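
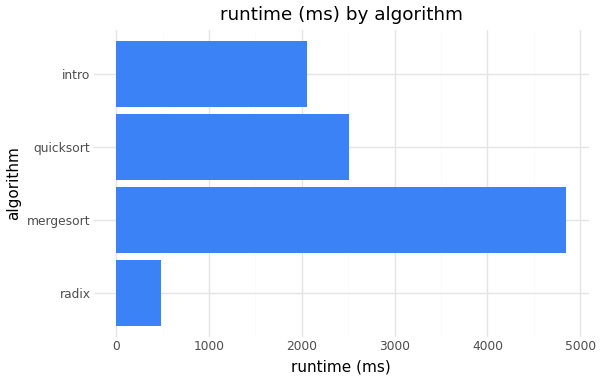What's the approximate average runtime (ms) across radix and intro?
(500 + 2000) / 2 ≈ 1250.

≈ 1250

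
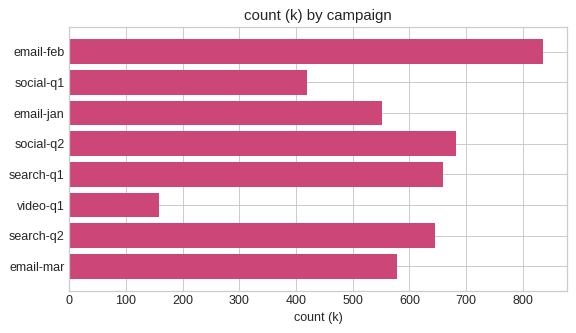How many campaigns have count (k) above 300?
7

Above 300: email-feb, social-q1, email-jan, social-q2, search-q1, search-q2, email-mar.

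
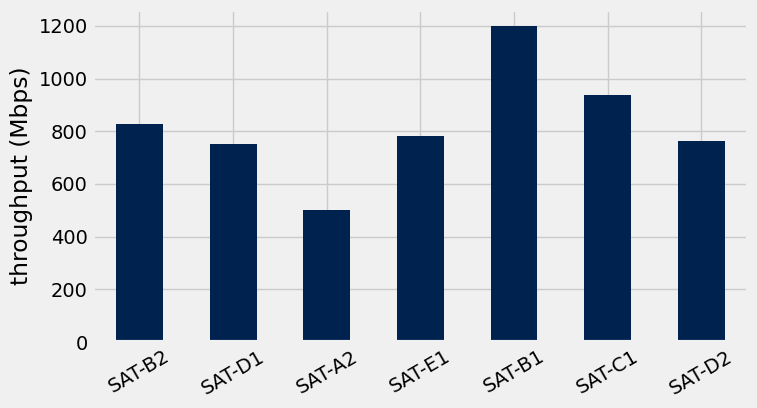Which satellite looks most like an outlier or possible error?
SAT-B1 ≈ 1200; the rest sit between ≈ 500 and ≈ 900.

SAT-B1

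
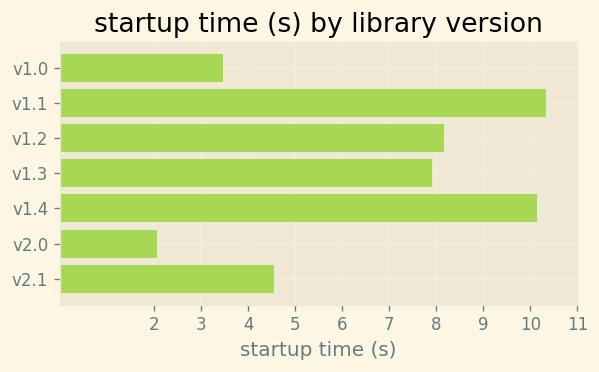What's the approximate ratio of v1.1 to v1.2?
v1.1 ≈ 10, v1.2 ≈ 8; 10/8 ≈ 1.25.

≈ 1.25×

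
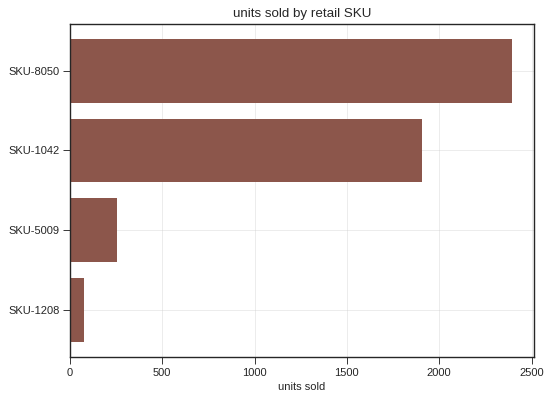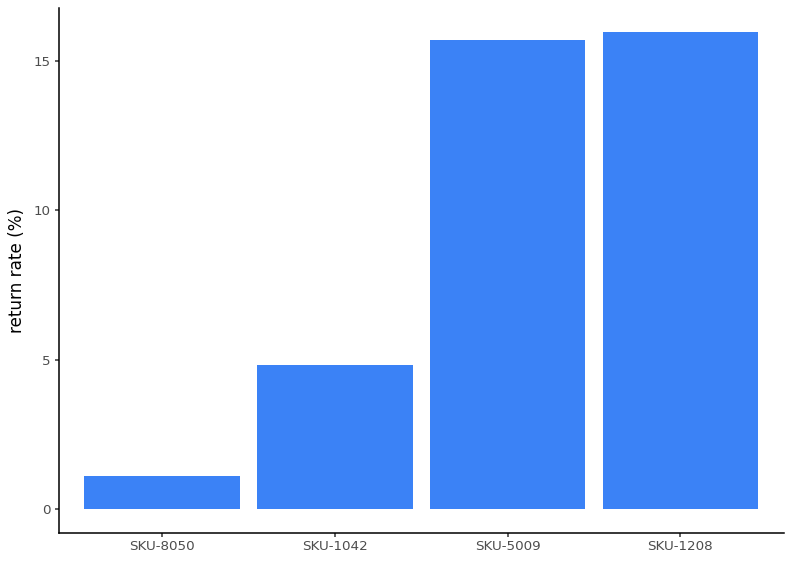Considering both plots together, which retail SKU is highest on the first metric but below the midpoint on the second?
SKU-8050

Chart 2 median return rate (%) ≈ 10; below-median retail SKUs: SKU-8050, SKU-1042. Among those, SKU-8050 has the highest units sold (≈ 2500).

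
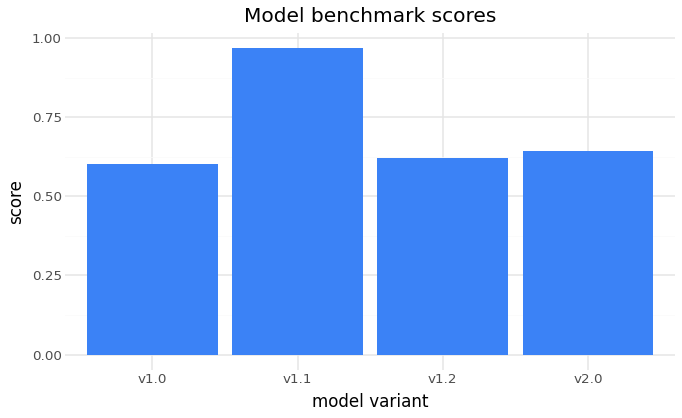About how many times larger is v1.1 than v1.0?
v1.1 ≈ 1.0, v1.0 ≈ 0.6; 1.0/0.6 ≈ 1.67.

≈ 1.67×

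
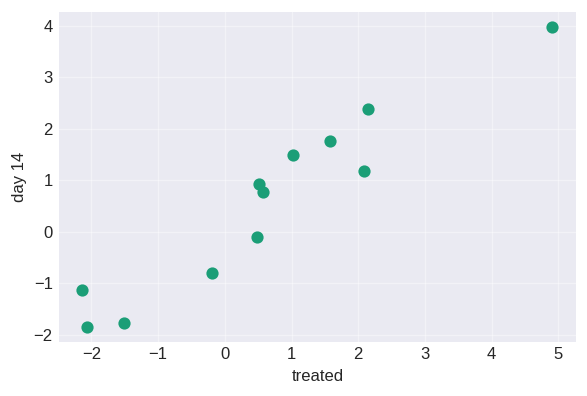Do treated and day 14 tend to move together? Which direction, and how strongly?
Points are positively correlated; strong (|r| ≈ 1.0).

positive, strong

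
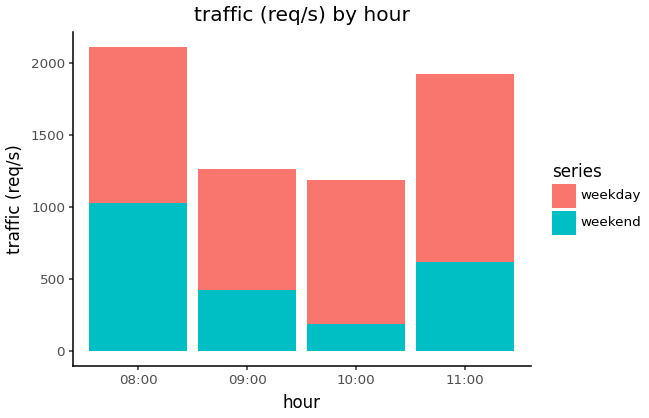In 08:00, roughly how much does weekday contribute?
weekday top ≈ 2200, bottom ≈ 1000; segment ≈ 1200.

≈ 1200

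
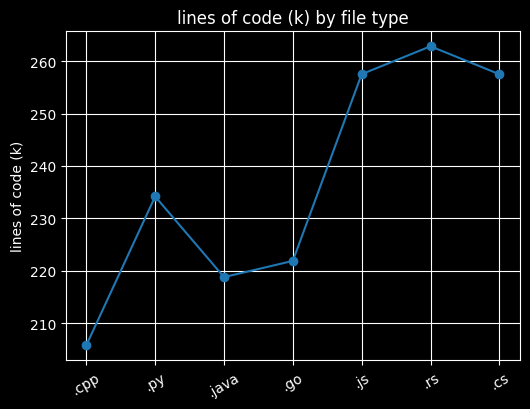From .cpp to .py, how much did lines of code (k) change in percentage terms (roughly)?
.cpp ≈ 205, .py ≈ 235; (235 − 205) / 205 ≈ +14.6%.

≈ +14.6%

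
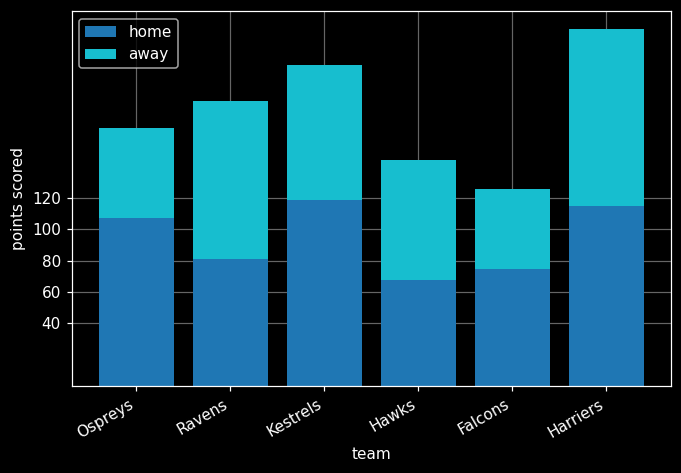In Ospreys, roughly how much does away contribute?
≈ 60

away top ≈ 160, bottom ≈ 100; segment ≈ 60.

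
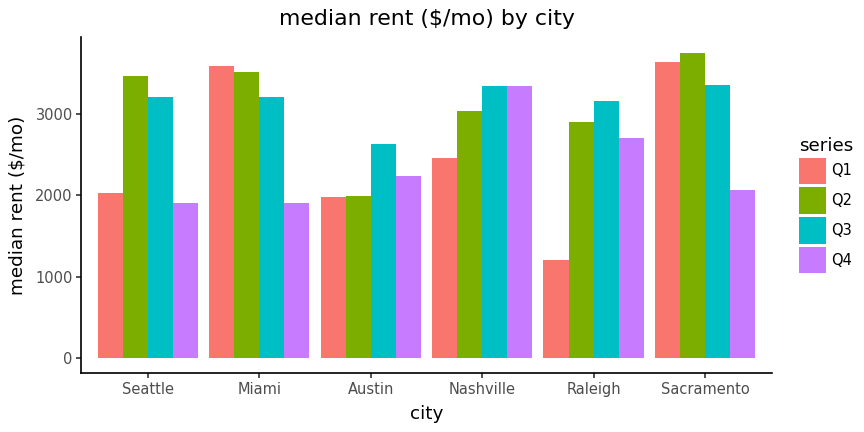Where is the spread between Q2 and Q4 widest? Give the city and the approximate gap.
Sacramento: Q2 ≈ 4000, Q4 ≈ 2000 → gap ≈ 2000. Next-largest (Miami) is only ≈ 1500.

Sacramento, ≈ 2000 $/mo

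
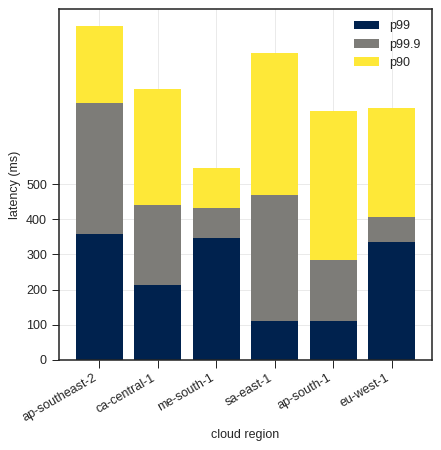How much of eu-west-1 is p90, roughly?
≈ 300

p90 top ≈ 700, bottom ≈ 400; segment ≈ 300.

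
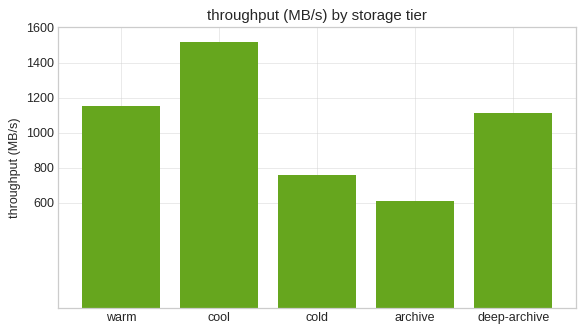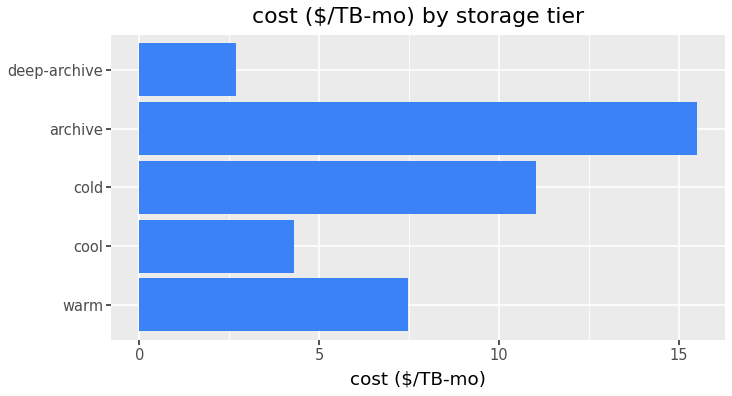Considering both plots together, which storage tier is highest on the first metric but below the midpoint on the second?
Chart 2 median cost ($/TB-mo) ≈ 8; below-median storage tiers: cool, deep-archive. Among those, cool has the highest throughput (MB/s) (≈ 1600).

cool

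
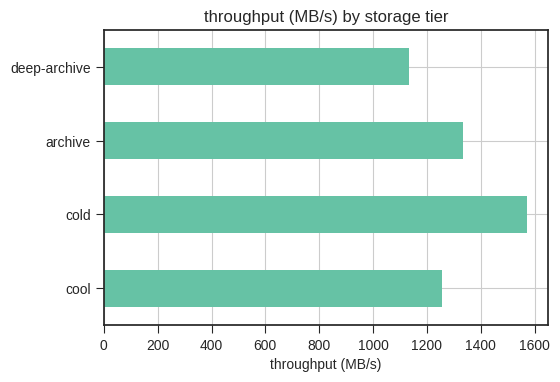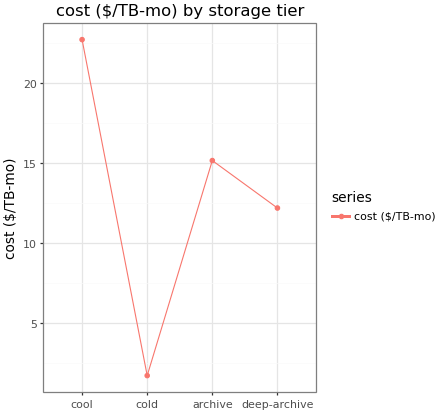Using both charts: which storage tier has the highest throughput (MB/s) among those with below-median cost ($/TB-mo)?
Chart 2 median cost ($/TB-mo) ≈ 15; below-median storage tiers: cold, deep-archive. Among those, cold has the highest throughput (MB/s) (≈ 1600).

cold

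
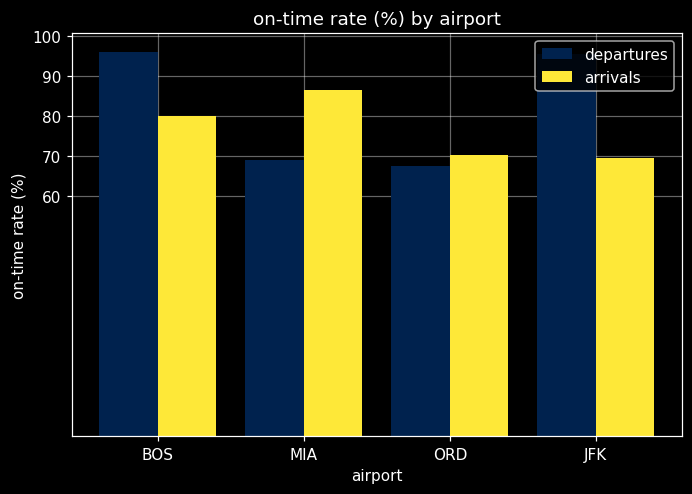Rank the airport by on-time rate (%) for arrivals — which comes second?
Top 3 for arrivals: MIA ≈ 90, BOS ≈ 80, ORD ≈ 70.

BOS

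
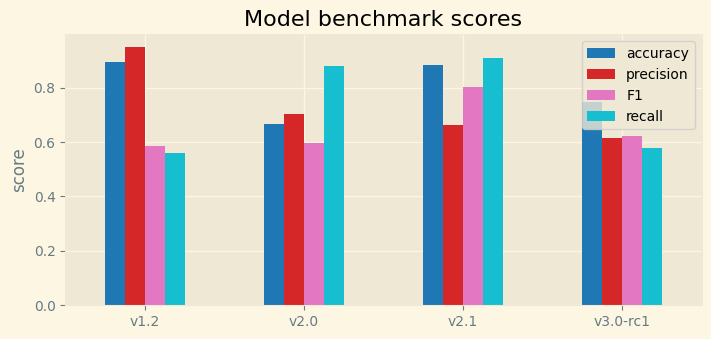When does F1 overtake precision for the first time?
v2.0: F1 ≈ 0.6 vs precision ≈ 0.7 (not yet); v2.1: F1 ≈ 0.8 vs precision ≈ 0.7 (first crossover).

v2.1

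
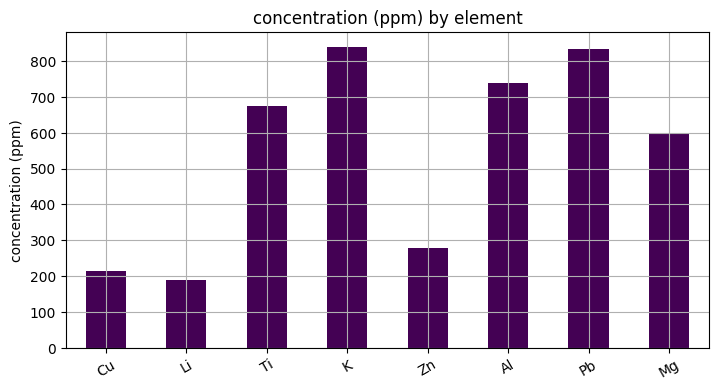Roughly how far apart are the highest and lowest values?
≈ 600

Max K ≈ 800, min Li ≈ 200; range ≈ 600.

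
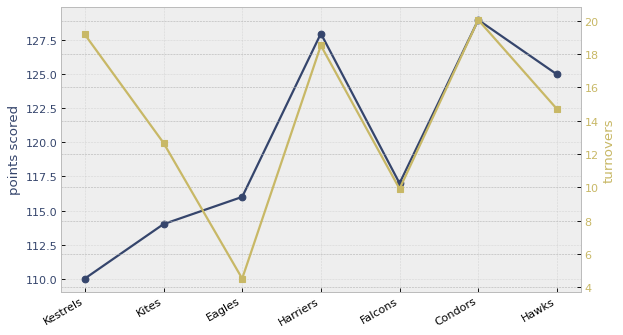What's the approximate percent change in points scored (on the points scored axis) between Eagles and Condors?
Eagles ≈ 116, Condors ≈ 128; (128 − 116) / 116 ≈ +10.3%.

≈ +10.3%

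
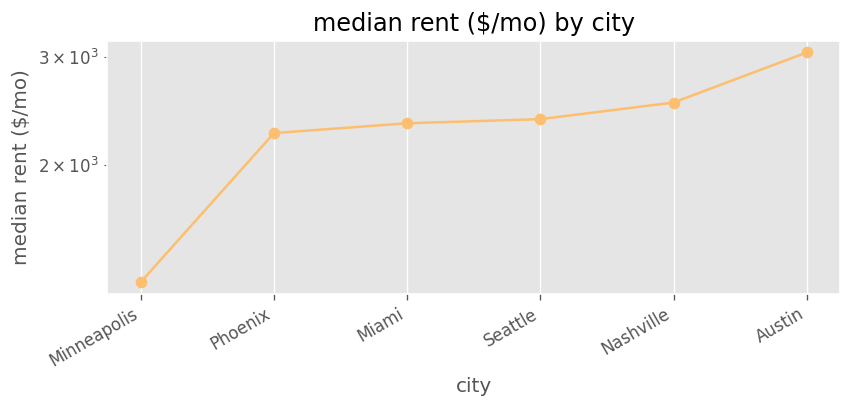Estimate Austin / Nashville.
≈ 1.15×

Austin ≈ 3000, Nashville ≈ 2600; 3000/2600 ≈ 1.15.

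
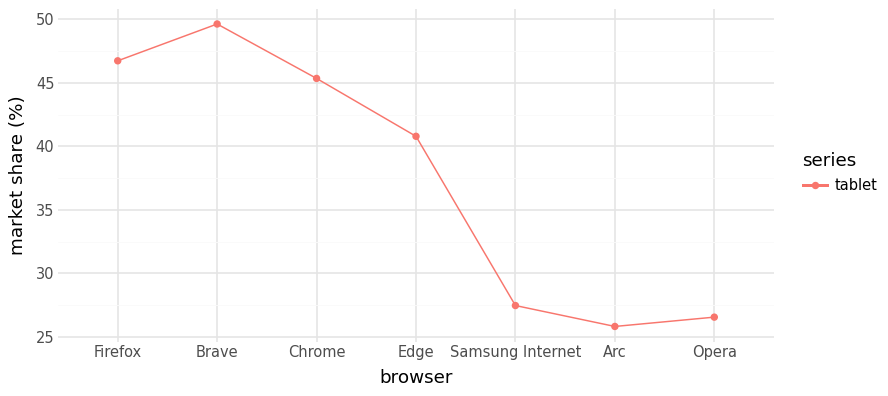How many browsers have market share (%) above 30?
4

Above 30: Firefox, Brave, Chrome, Edge.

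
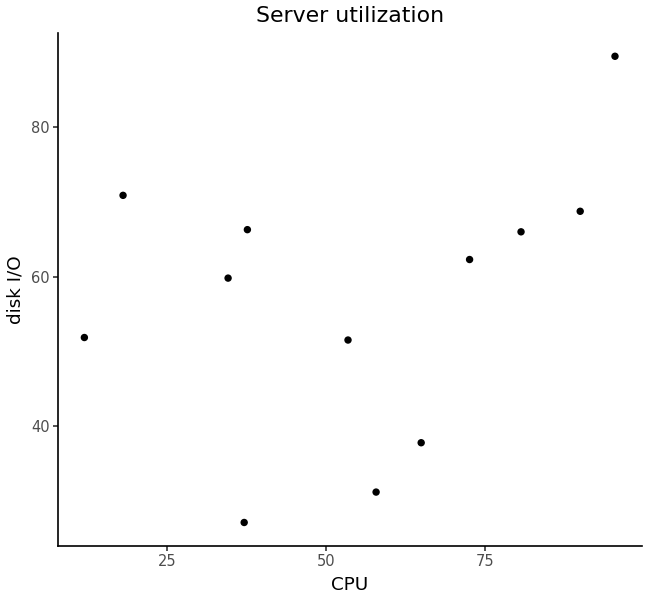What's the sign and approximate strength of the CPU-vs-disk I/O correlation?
positive, weak

Points are positively correlated; weak (|r| ≈ 0.3).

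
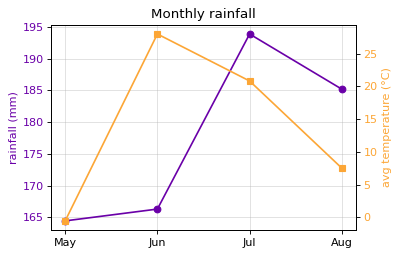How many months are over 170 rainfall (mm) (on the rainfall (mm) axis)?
2

Above 170: Jul, Aug.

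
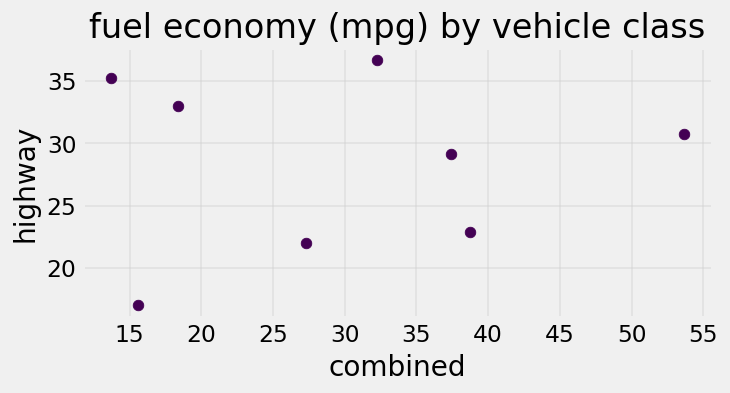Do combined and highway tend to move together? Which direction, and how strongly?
Points are roughly uncorrelated; weak (|r| ≈ 0.1).

no clear correlation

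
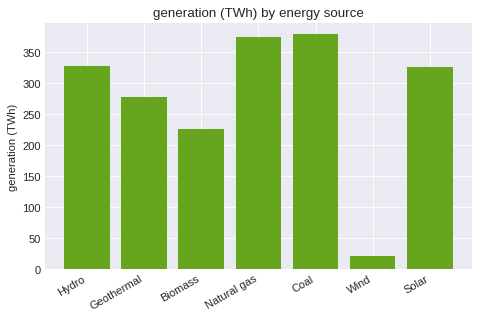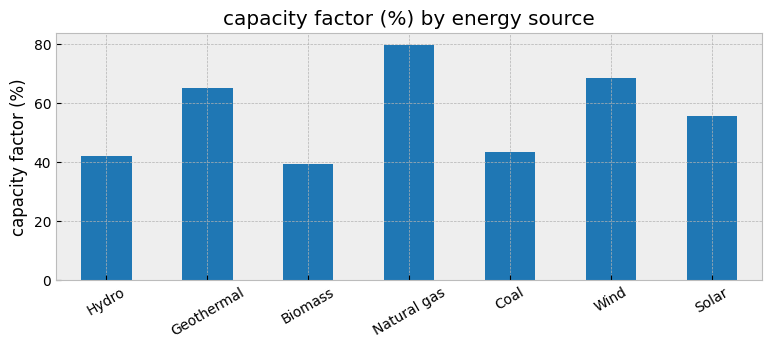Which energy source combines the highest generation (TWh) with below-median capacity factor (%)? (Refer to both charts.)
Coal

Chart 2 median capacity factor (%) ≈ 60; below-median energy sources: Hydro, Biomass, Coal. Among those, Coal has the highest generation (TWh) (≈ 400).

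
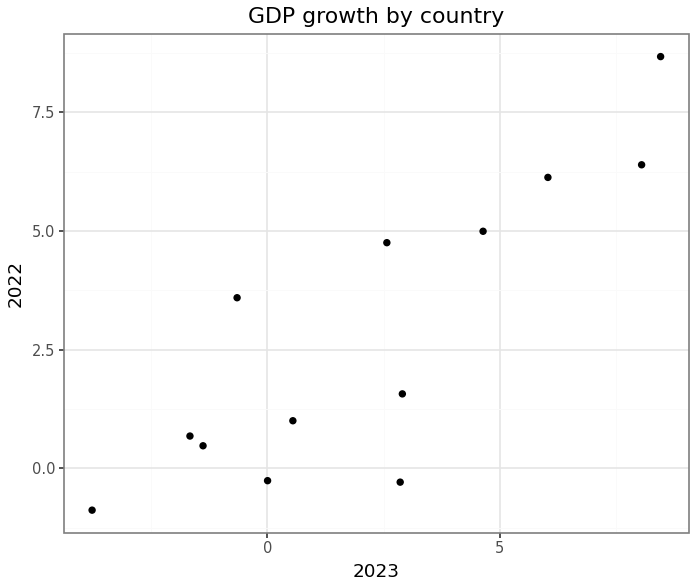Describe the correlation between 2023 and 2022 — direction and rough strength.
positive, strong

Points are positively correlated; strong (|r| ≈ 0.8).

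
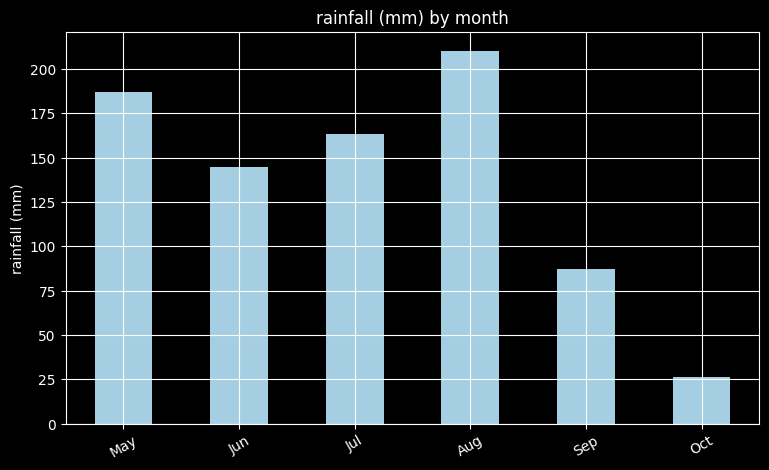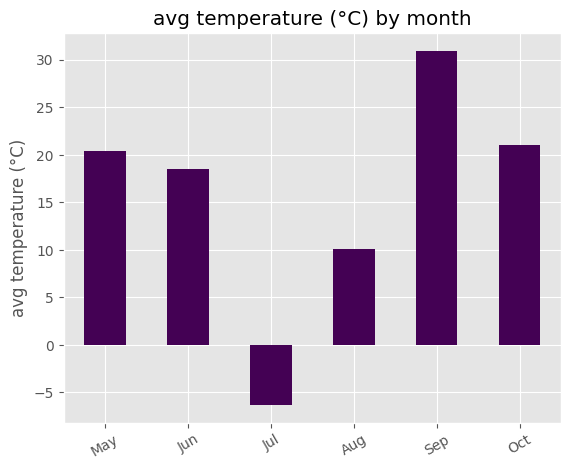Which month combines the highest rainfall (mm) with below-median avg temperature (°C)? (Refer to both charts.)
Chart 2 median avg temperature (°C) ≈ 20; below-median months: Jun, Jul, Aug. Among those, Aug has the highest rainfall (mm) (≈ 220).

Aug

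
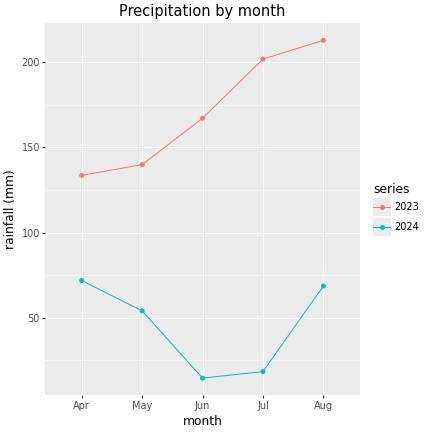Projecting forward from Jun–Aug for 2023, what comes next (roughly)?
≈ 250

Last three: 160, 200, 220 → slope ≈ 30/step → next ≈ 250.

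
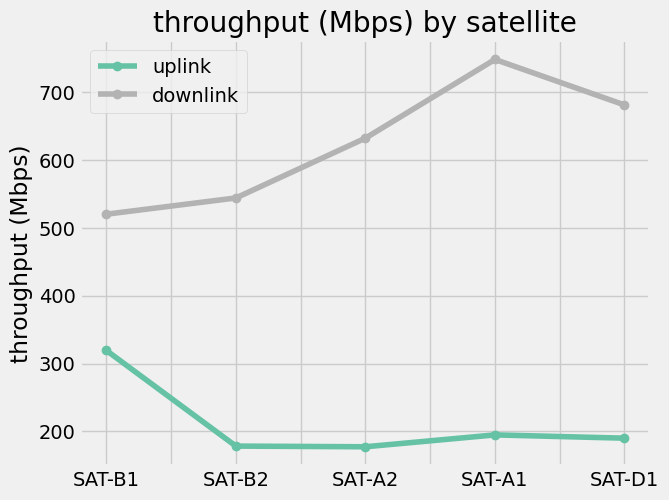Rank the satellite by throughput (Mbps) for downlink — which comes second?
Top 3 for downlink: SAT-A1 ≈ 750, SAT-D1 ≈ 700, SAT-A2 ≈ 650.

SAT-D1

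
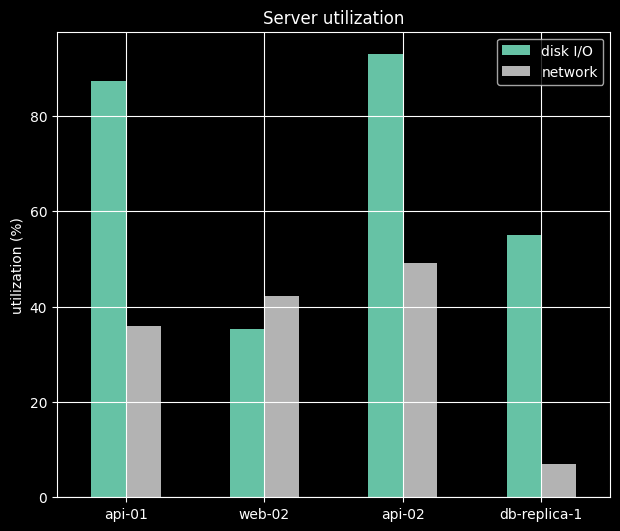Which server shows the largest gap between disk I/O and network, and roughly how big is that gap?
api-01: disk I/O ≈ 90, network ≈ 40 → gap ≈ 50. Next-largest (db-replica-1) is only ≈ 40.

api-01, ≈ 50 %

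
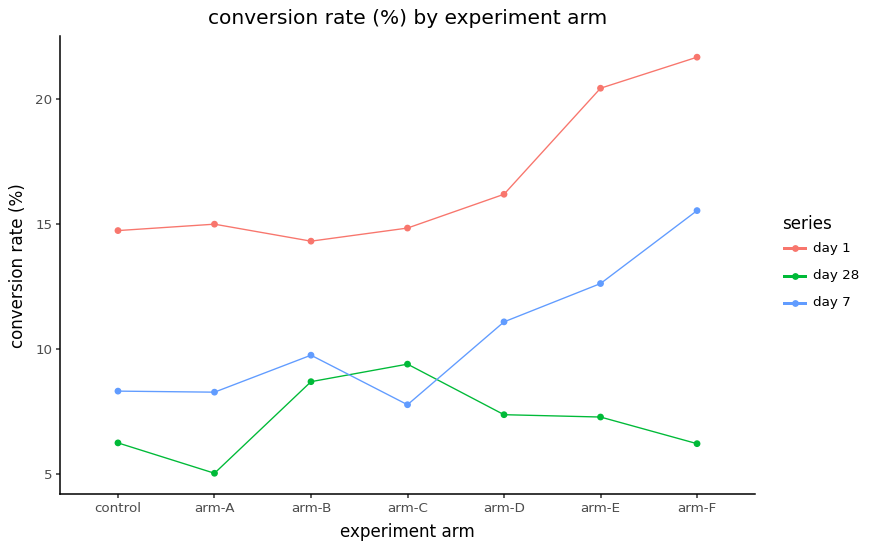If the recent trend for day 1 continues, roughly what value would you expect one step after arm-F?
Last three: 16, 20, 22 → slope ≈ 3/step → next ≈ 25.

≈ 25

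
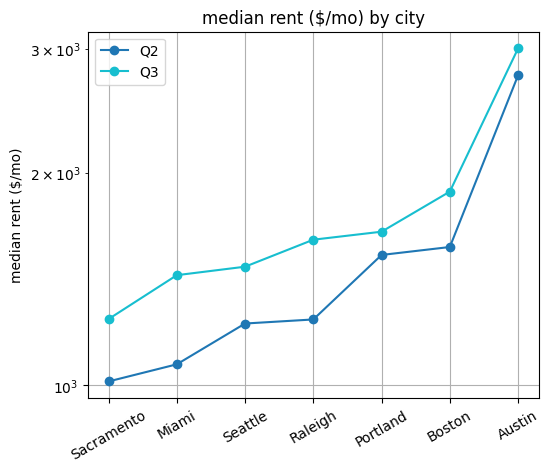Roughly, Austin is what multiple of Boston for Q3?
≈ 1.67×

Austin ≈ 3000, Boston ≈ 1800; 3000/1800 ≈ 1.67.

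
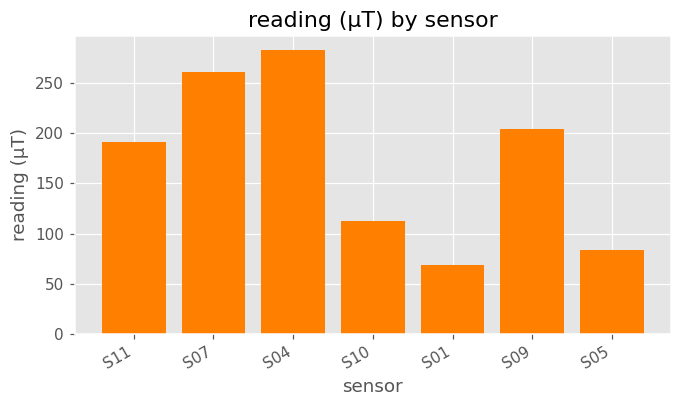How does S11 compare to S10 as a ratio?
≈ 1.6×

S11 ≈ 200, S10 ≈ 125; 200/125 ≈ 1.6.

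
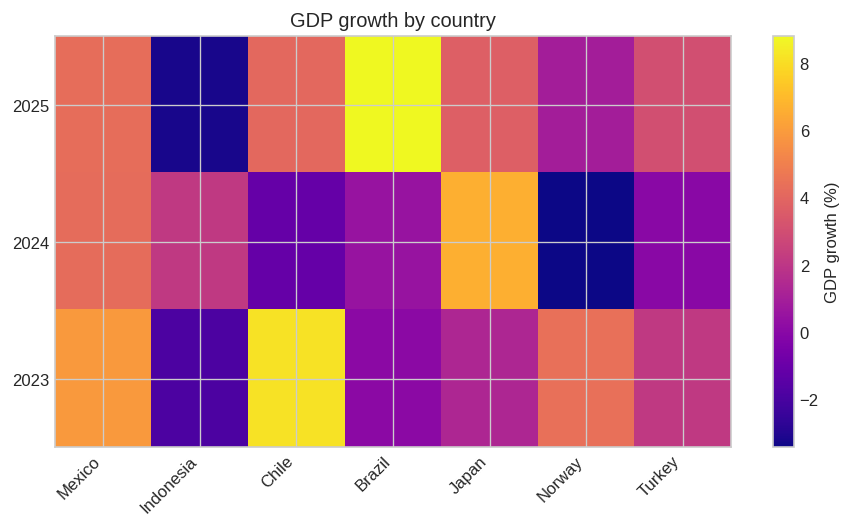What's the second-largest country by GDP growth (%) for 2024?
Mexico

Top 3 for 2024: Japan ≈ 6, Mexico ≈ 4, Indonesia ≈ 2.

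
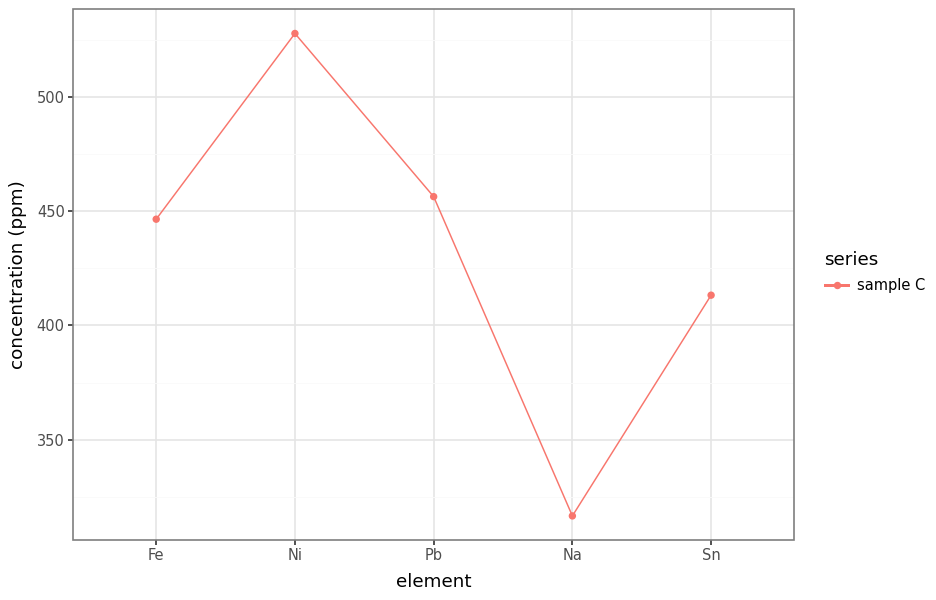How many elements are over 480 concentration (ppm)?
Above 480: Ni.

1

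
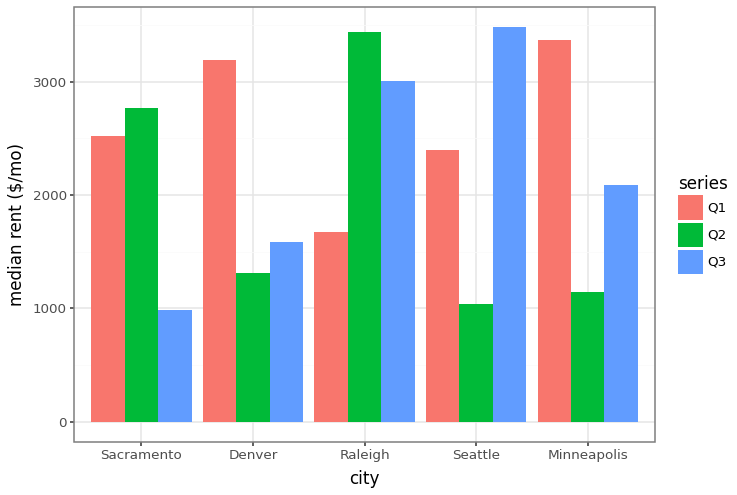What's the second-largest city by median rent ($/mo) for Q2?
Sacramento

Top 3 for Q2: Raleigh ≈ 3500, Sacramento ≈ 3000, Denver ≈ 1500.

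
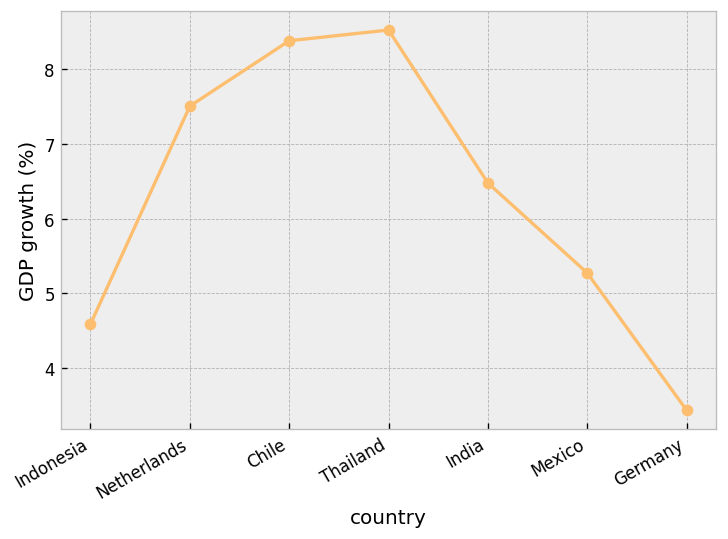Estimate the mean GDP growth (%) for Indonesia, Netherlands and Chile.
≈ 6.83

(4.5 + 7.5 + 8.5) / 3 ≈ 6.83.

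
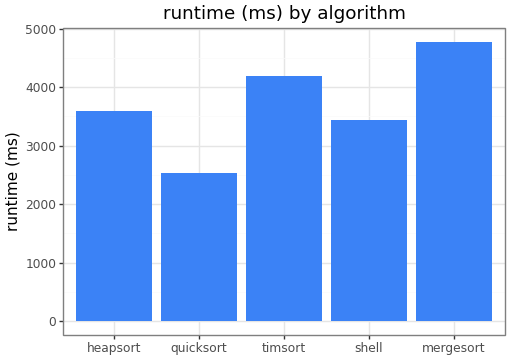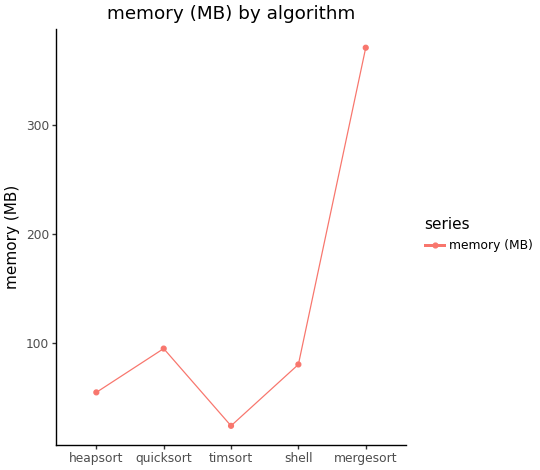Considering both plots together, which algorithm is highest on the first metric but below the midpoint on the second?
timsort

Chart 2 median memory (MB) ≈ 100; below-median algorithms: heapsort, timsort. Among those, timsort has the highest runtime (ms) (≈ 4000).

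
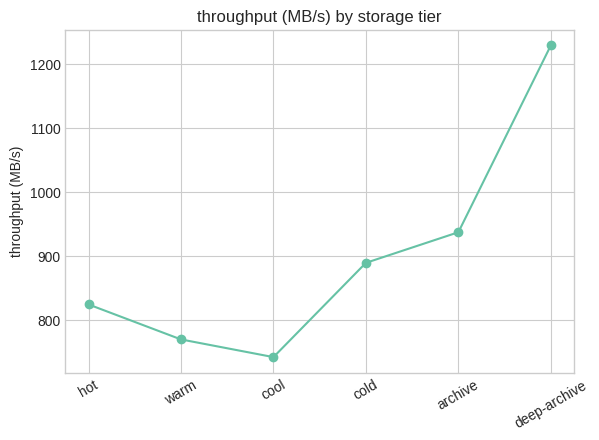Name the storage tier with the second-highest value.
archive

Top 3: deep-archive ≈ 1250, archive ≈ 950, cold ≈ 900.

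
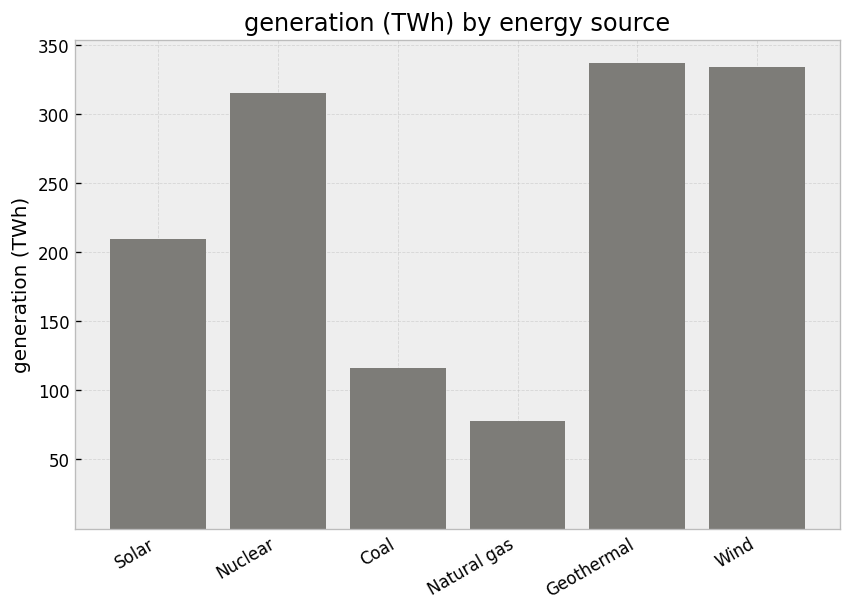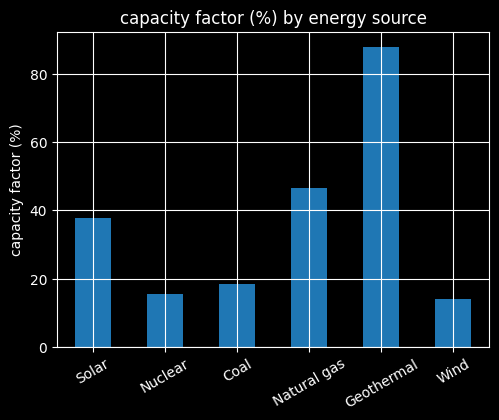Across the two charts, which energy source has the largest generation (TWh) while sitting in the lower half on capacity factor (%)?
Wind

Chart 2 median capacity factor (%) ≈ 30; below-median energy sources: Nuclear, Coal, Wind. Among those, Wind has the highest generation (TWh) (≈ 350).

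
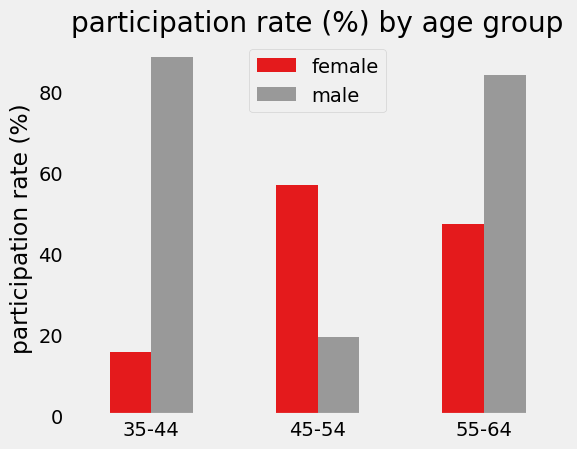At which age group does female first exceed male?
45-54

35-44: female ≈ 20 vs male ≈ 90 (not yet); 45-54: female ≈ 60 vs male ≈ 20 (first crossover).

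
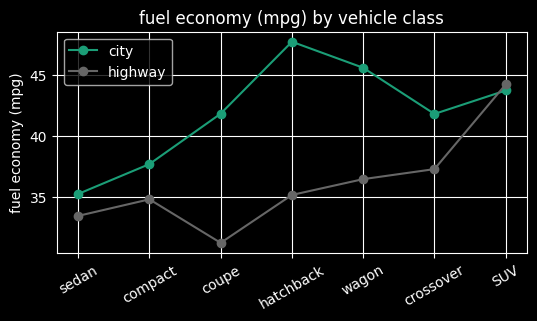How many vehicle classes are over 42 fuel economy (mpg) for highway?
1

Above 42: SUV.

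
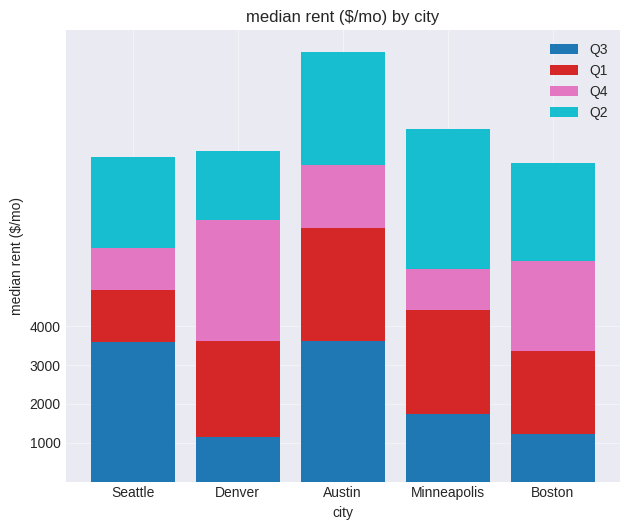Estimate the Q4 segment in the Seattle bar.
Q4 top ≈ 6000, bottom ≈ 5000; segment ≈ 1000.

≈ 1000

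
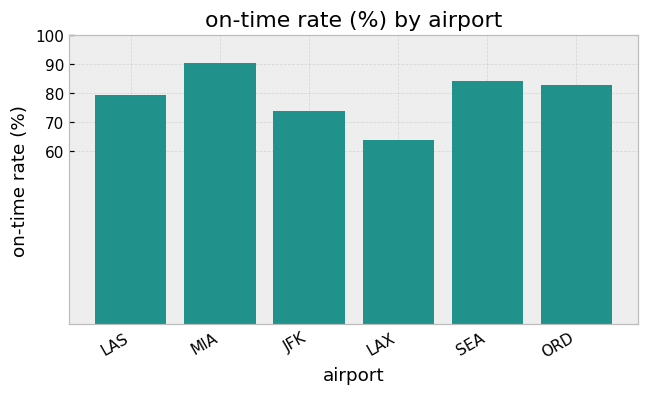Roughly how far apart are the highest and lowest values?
Max MIA ≈ 90, min LAX ≈ 60; range ≈ 30.

≈ 30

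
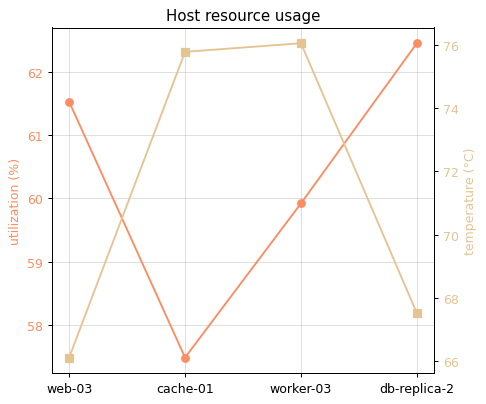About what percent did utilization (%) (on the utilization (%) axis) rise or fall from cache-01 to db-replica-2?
cache-01 ≈ 57.5, db-replica-2 ≈ 62.5; (62.5 − 57.5) / 57.5 ≈ +8.7%.

≈ +8.7%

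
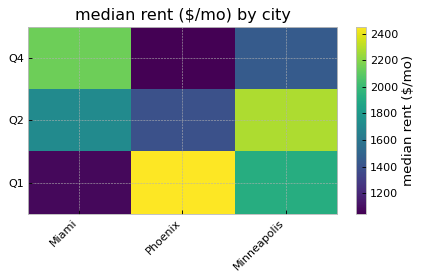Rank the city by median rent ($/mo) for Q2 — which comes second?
Top 3 for Q2: Minneapolis ≈ 2200, Miami ≈ 1800, Phoenix ≈ 1400.

Miami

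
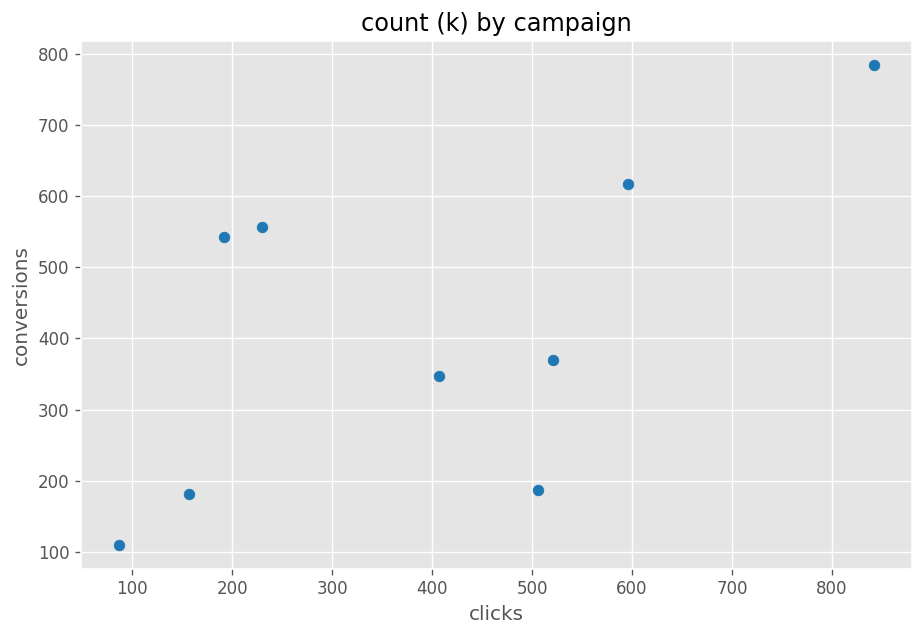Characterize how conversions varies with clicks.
Points are positively correlated; moderate (|r| ≈ 0.6).

positive, moderate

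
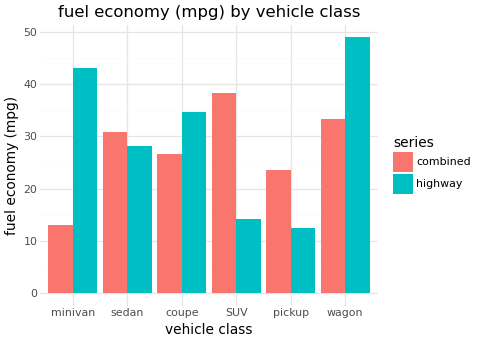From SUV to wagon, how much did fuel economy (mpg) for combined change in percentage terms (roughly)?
≈ -12.5%

SUV ≈ 40, wagon ≈ 35; (35 − 40) / 40 ≈ -12.5%.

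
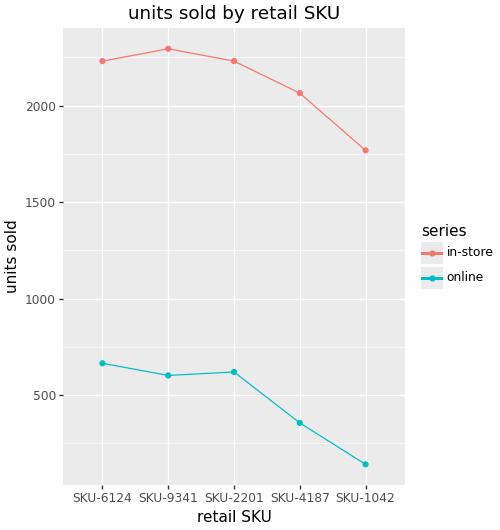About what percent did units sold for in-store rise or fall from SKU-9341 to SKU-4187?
≈ -9.1%

SKU-9341 ≈ 2200, SKU-4187 ≈ 2000; (2000 − 2200) / 2200 ≈ -9.1%.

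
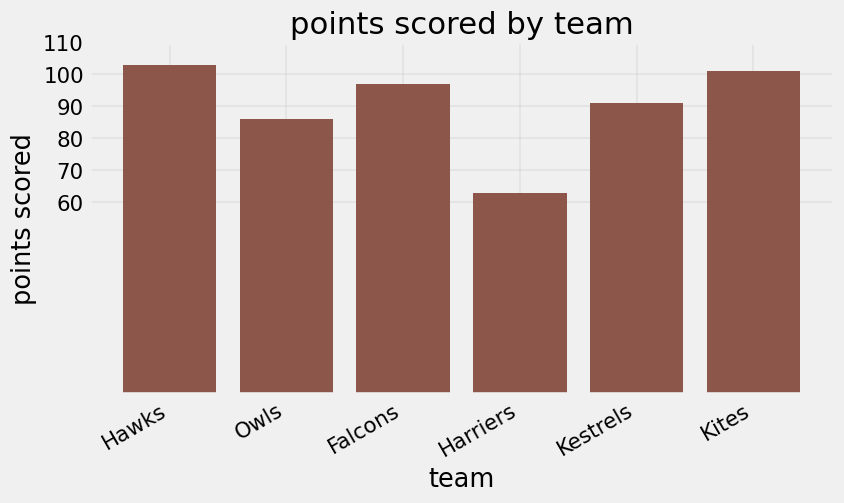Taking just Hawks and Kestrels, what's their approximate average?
≈ 95

(100 + 90) / 2 ≈ 95.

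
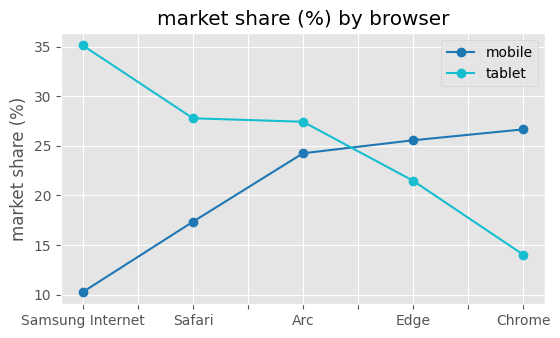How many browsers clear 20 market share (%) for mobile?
3

Above 20: Arc, Edge, Chrome.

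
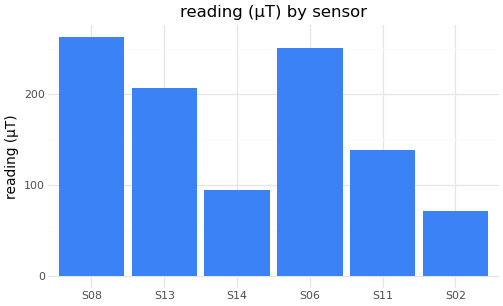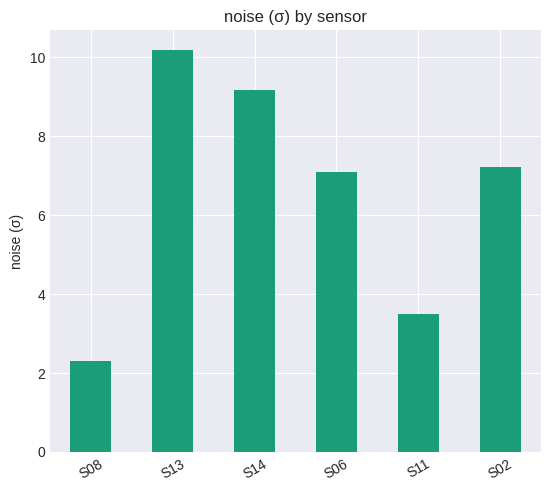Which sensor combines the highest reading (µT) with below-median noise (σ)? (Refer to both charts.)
Chart 2 median noise (σ) ≈ 7; below-median sensors: S08, S06, S11. Among those, S08 has the highest reading (µT) (≈ 275).

S08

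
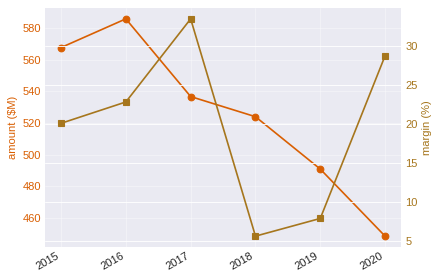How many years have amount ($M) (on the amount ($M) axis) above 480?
5

Above 480: 2015, 2016, 2017, 2018, 2019.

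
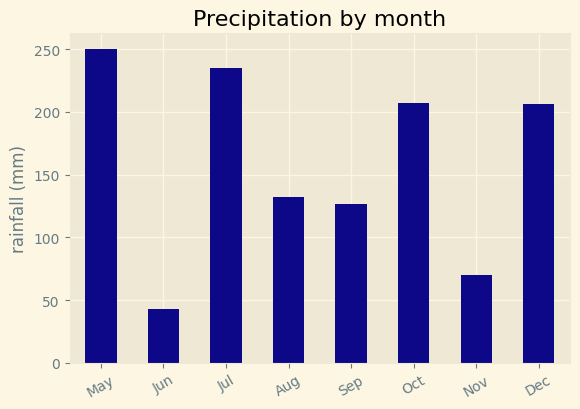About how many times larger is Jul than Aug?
≈ 1.8×

Jul ≈ 225, Aug ≈ 125; 225/125 ≈ 1.8.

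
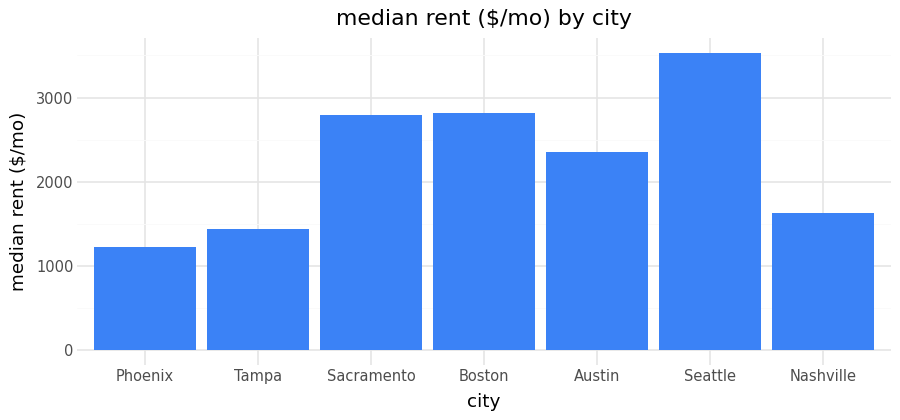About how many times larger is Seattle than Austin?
≈ 1.4×

Seattle ≈ 3500, Austin ≈ 2500; 3500/2500 ≈ 1.4.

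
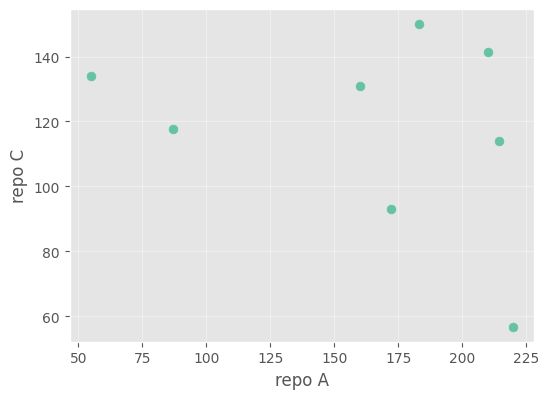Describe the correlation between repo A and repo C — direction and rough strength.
Points are negatively correlated; weak (|r| ≈ 0.3).

negative, weak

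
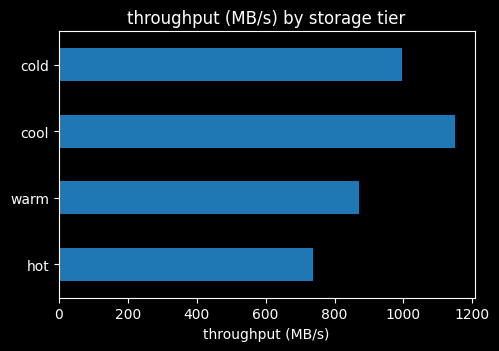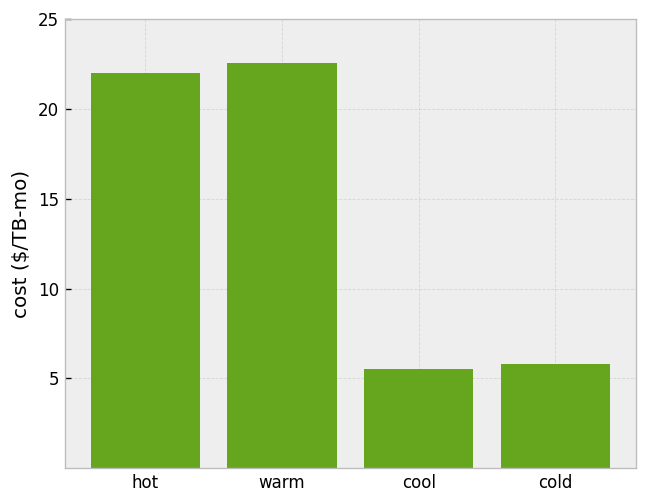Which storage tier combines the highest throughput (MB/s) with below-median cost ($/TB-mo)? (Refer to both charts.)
cool

Chart 2 median cost ($/TB-mo) ≈ 15; below-median storage tiers: cool, cold. Among those, cool has the highest throughput (MB/s) (≈ 1200).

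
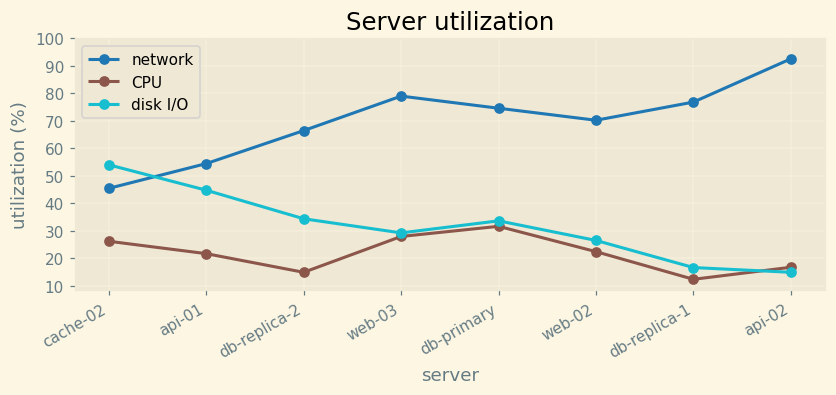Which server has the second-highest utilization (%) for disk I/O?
api-01

Top 3 for disk I/O: cache-02 ≈ 50, api-01 ≈ 40, db-replica-2 ≈ 30.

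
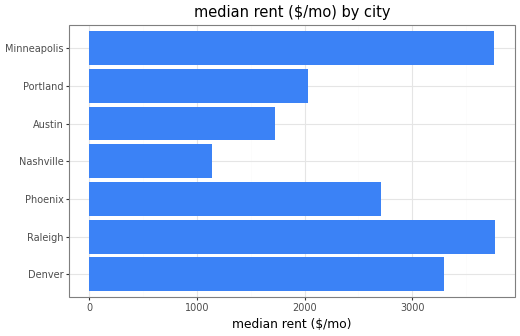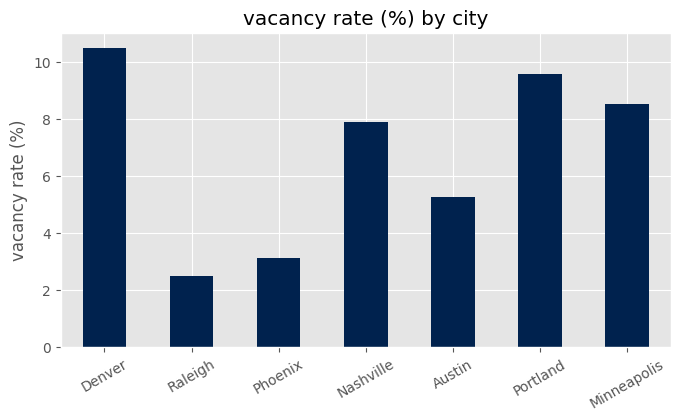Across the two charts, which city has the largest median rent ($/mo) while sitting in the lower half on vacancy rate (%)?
Raleigh

Chart 2 median vacancy rate (%) ≈ 8; below-median cities: Raleigh, Phoenix, Austin. Among those, Raleigh has the highest median rent ($/mo) (≈ 4000).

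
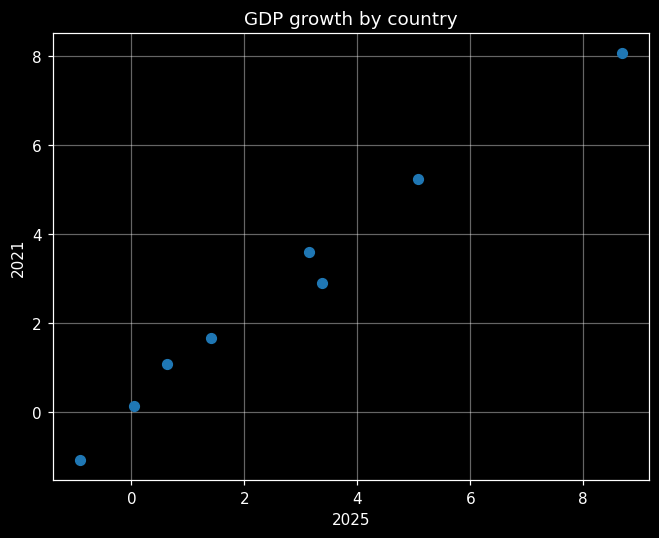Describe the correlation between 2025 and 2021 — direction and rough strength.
positive, strong

Points are positively correlated; strong (|r| ≈ 1.0).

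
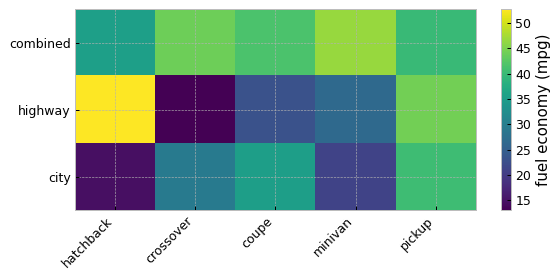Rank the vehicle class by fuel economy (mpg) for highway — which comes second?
pickup

Top 3 for highway: hatchback ≈ 55, pickup ≈ 45, minivan ≈ 25.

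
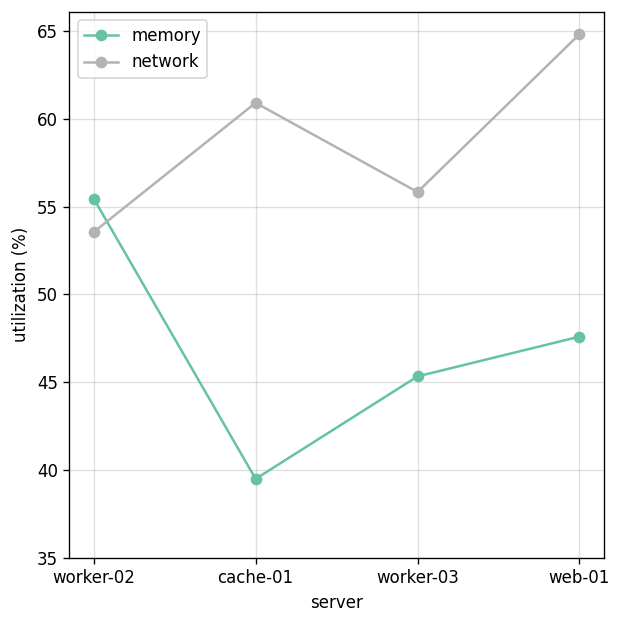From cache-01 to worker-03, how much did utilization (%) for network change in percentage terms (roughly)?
cache-01 ≈ 60, worker-03 ≈ 55; (55 − 60) / 60 ≈ -8.3%.

≈ -8.3%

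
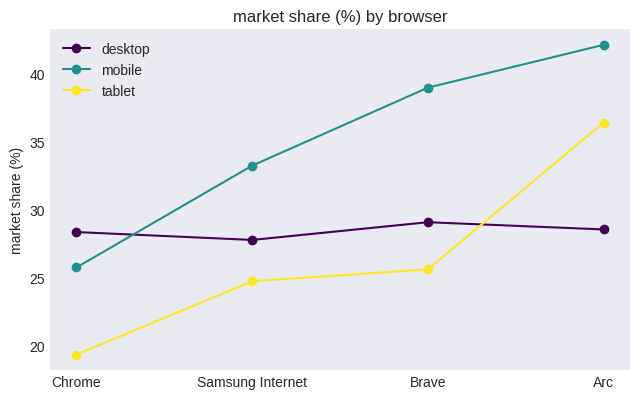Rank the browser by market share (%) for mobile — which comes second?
Top 3 for mobile: Arc ≈ 42, Brave ≈ 38, Samsung Internet ≈ 34.

Brave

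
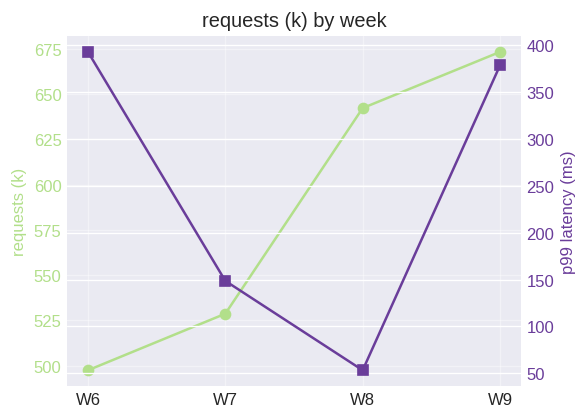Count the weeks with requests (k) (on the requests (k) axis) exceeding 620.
Above 620: W8, W9.

2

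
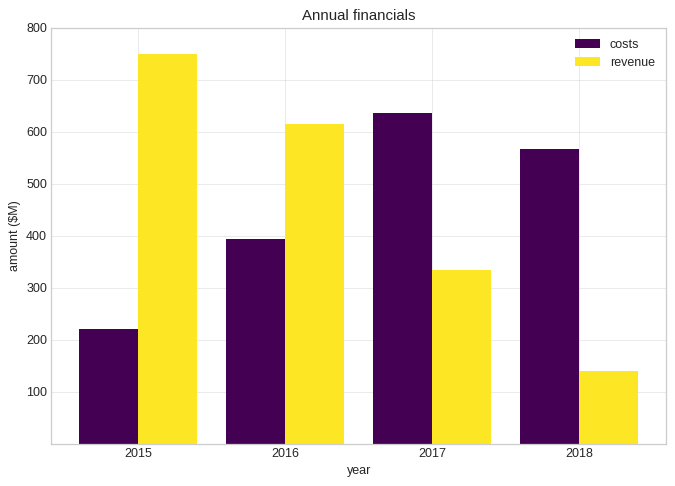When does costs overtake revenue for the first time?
2017

2016: costs ≈ 400 vs revenue ≈ 600 (not yet); 2017: costs ≈ 600 vs revenue ≈ 300 (first crossover).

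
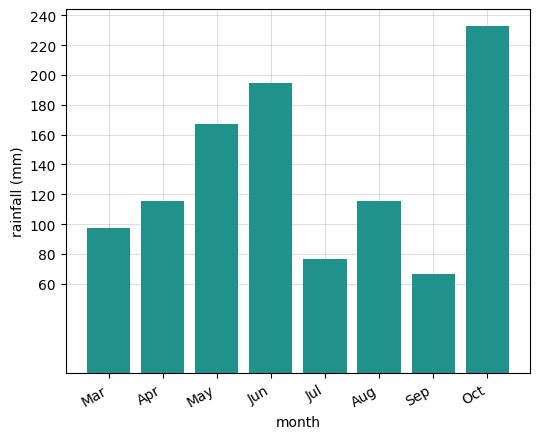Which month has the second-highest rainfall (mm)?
Jun

Top 3: Oct ≈ 240, Jun ≈ 200, May ≈ 160.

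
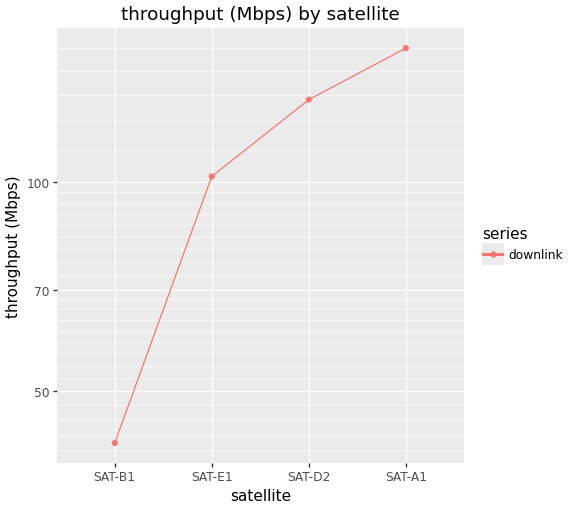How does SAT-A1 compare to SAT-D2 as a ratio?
≈ 1.23×

SAT-A1 ≈ 160, SAT-D2 ≈ 130; 160/130 ≈ 1.23.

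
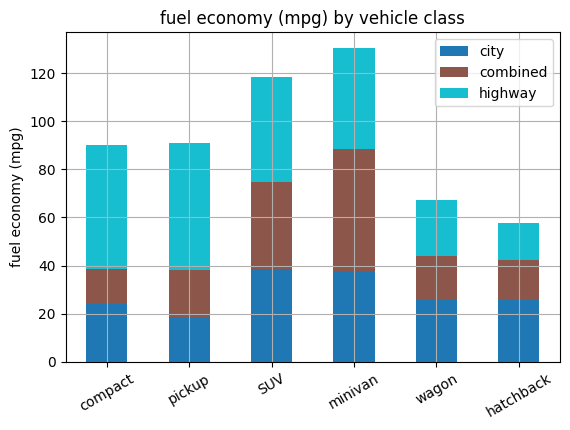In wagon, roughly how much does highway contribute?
≈ 20

highway top ≈ 60, bottom ≈ 40; segment ≈ 20.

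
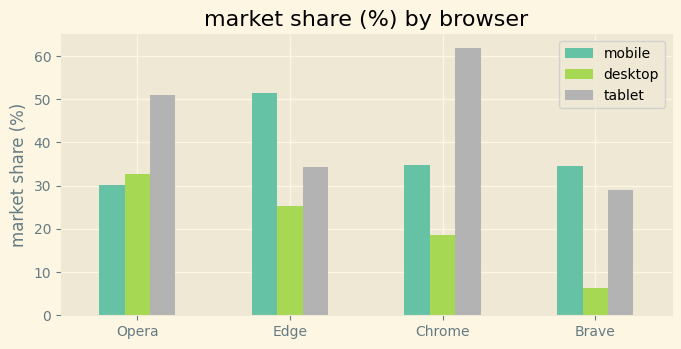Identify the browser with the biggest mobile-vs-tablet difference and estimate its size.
Chrome: mobile ≈ 30, tablet ≈ 60 → gap ≈ 30. Next-largest (Opera) is only ≈ 20.

Chrome, ≈ 30 %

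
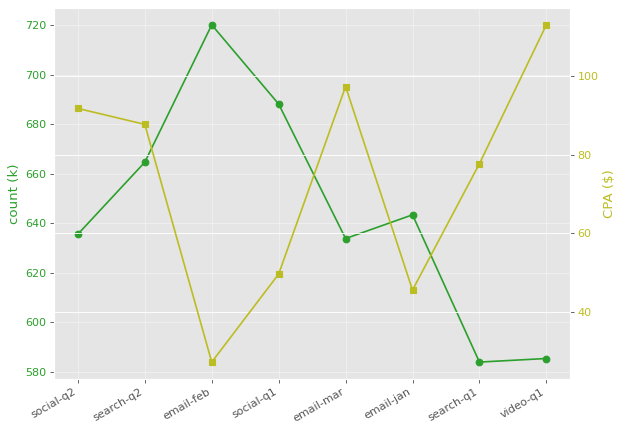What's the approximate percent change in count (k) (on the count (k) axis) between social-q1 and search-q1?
social-q1 ≈ 680, search-q1 ≈ 580; (580 − 680) / 680 ≈ -14.7%.

≈ -14.7%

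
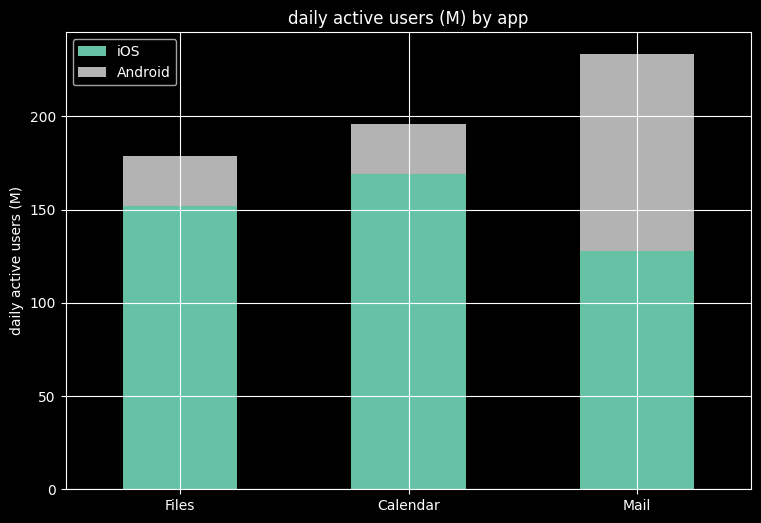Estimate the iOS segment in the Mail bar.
≈ 120

iOS top ≈ 120, bottom ≈ 0; segment ≈ 120.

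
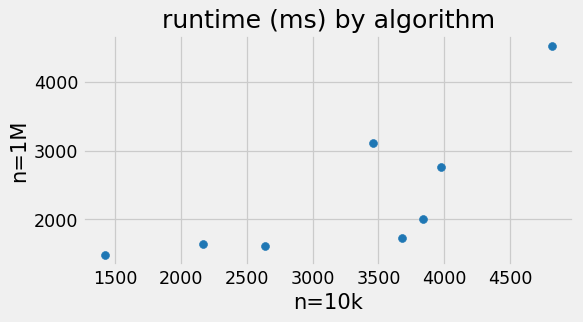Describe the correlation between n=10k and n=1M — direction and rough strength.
positive, strong

Points are positively correlated; strong (|r| ≈ 0.8).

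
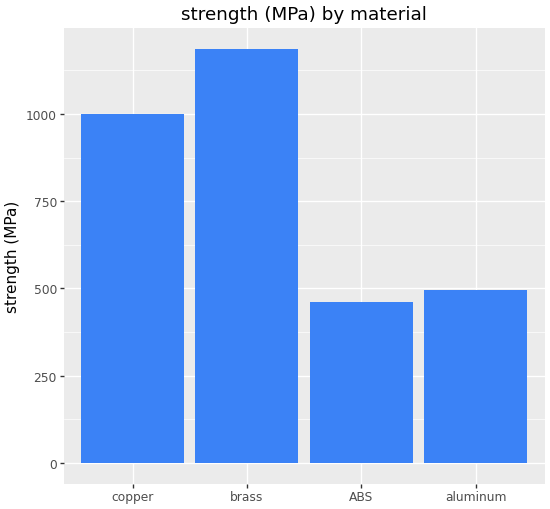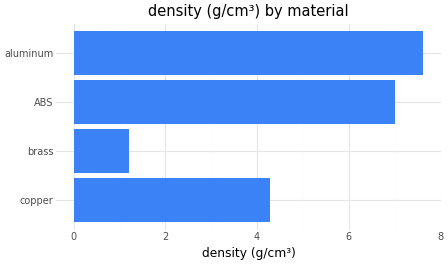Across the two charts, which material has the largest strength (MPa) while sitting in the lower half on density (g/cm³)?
Chart 2 median density (g/cm³) ≈ 6; below-median materials: copper, brass. Among those, brass has the highest strength (MPa) (≈ 1200).

brass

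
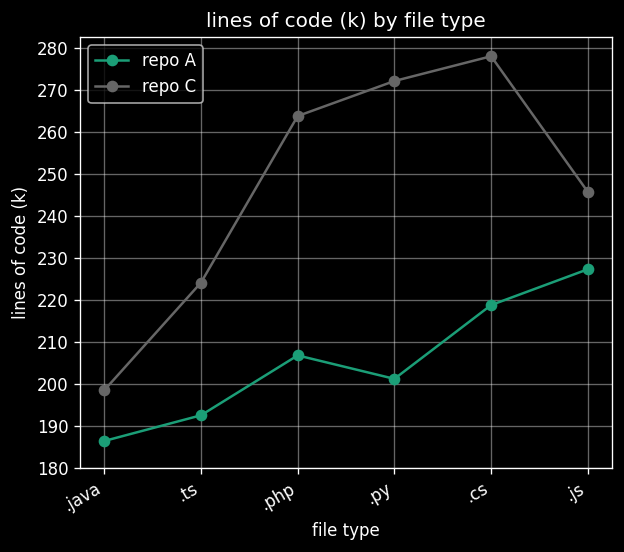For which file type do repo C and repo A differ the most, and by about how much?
.py, ≈ 70 k

.py: repo C ≈ 270, repo A ≈ 200 → gap ≈ 70. Next-largest (.cs) is only ≈ 60.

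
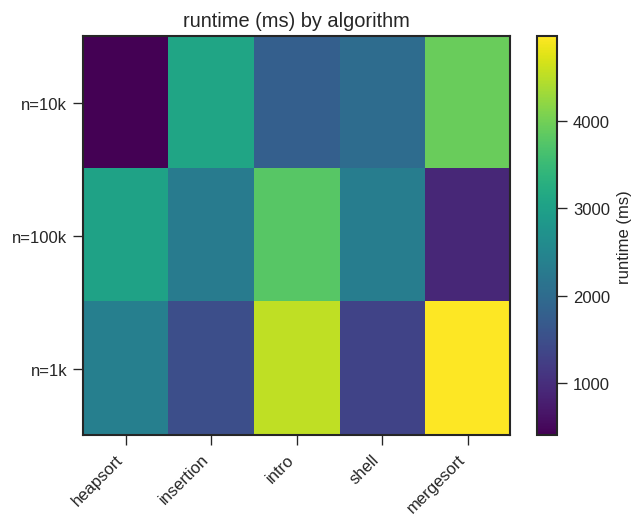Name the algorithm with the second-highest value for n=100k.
heapsort

Top 3 for n=100k: intro ≈ 4000, heapsort ≈ 3000, shell ≈ 2500.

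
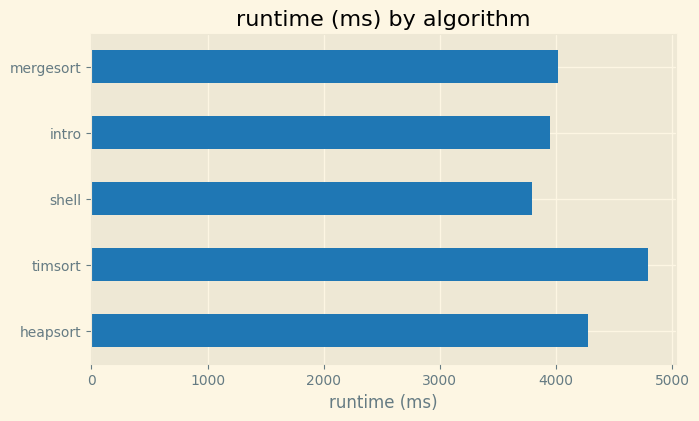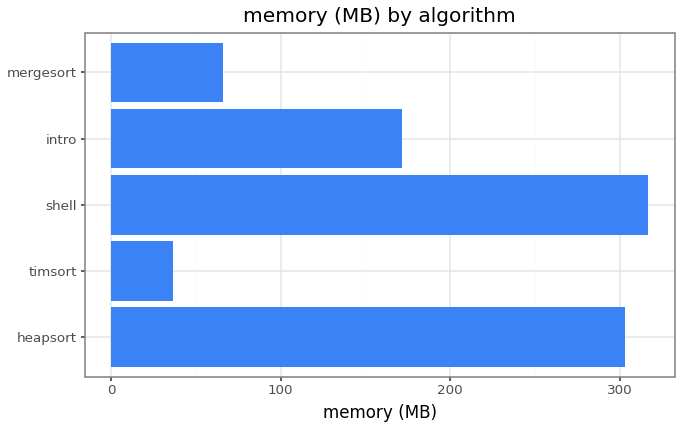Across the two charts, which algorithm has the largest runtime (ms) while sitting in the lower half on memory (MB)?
timsort

Chart 2 median memory (MB) ≈ 150; below-median algorithms: timsort, mergesort. Among those, timsort has the highest runtime (ms) (≈ 5000).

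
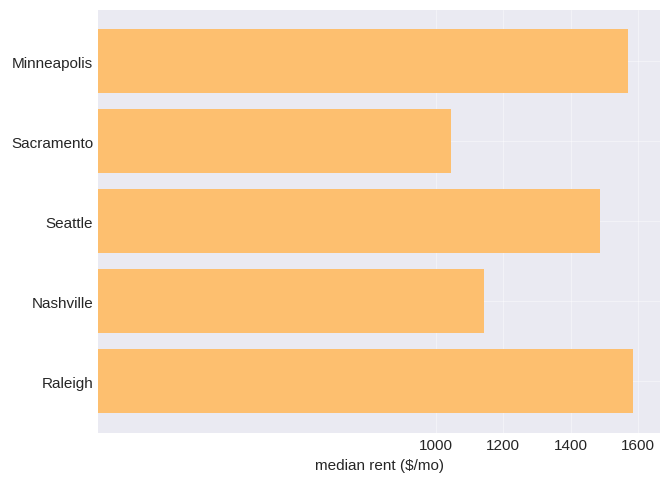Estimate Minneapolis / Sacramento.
Minneapolis ≈ 1600, Sacramento ≈ 1000; 1600/1000 ≈ 1.6.

≈ 1.6×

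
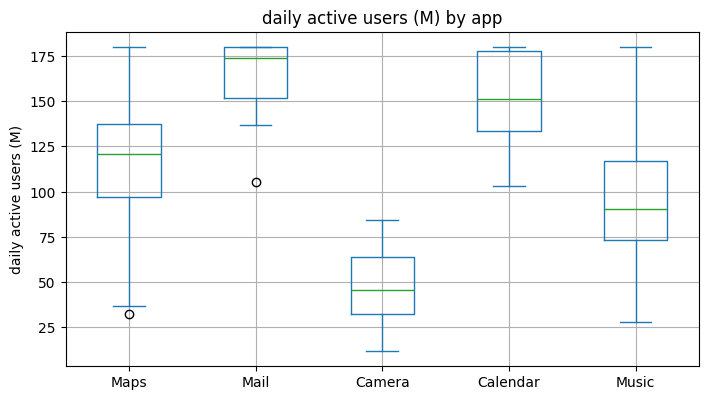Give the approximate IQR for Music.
Q3 ≈ 120, Q1 ≈ 80; IQR ≈ 40.

≈ 40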